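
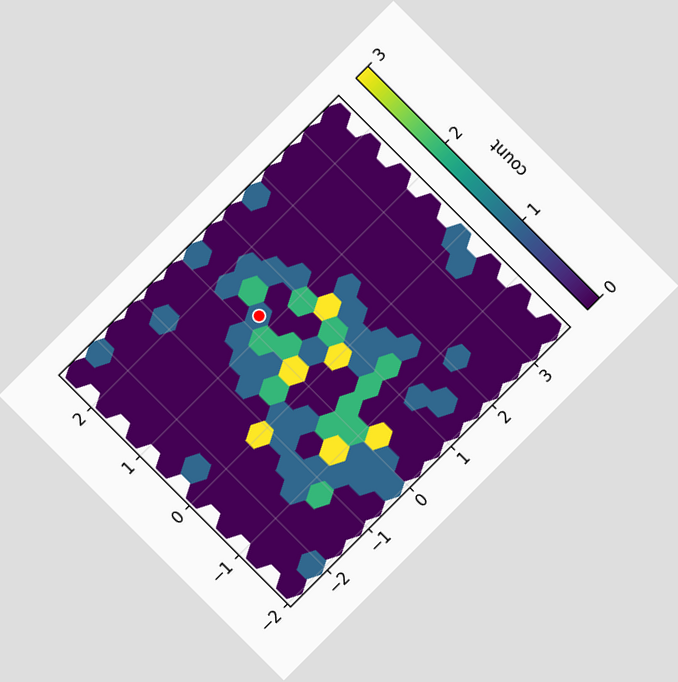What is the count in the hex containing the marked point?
1

The chart is tilted about 45° counter-clockwise. The marked hex reads 1 on the colorbar.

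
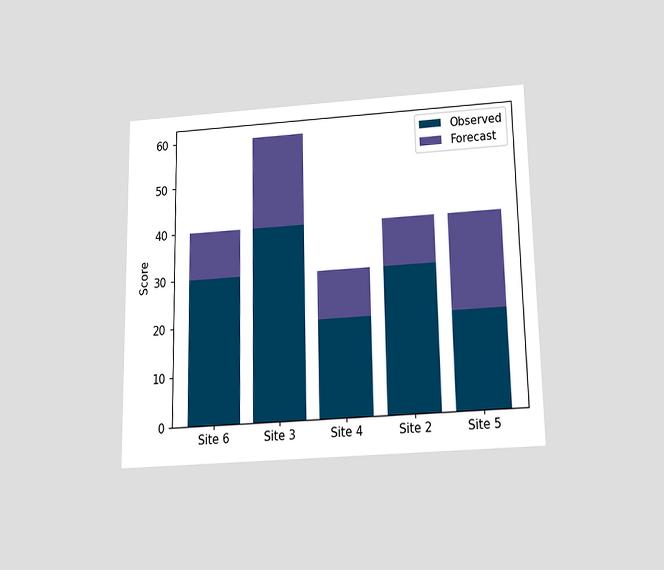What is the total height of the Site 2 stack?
40

The chart is viewed slightly from below. The Site 2 stack's top reaches 40 on the y-axis.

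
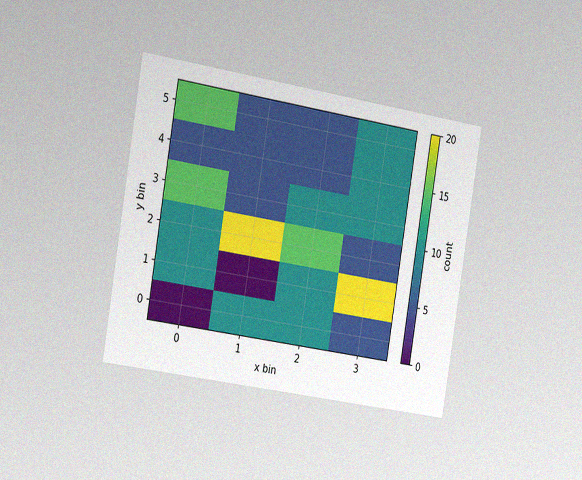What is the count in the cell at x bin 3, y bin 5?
The chart is tilted about 9° clockwise and viewed slightly from the left, with some photo noise. Matching the cell (3, 5) against the colorbar gives 10.

10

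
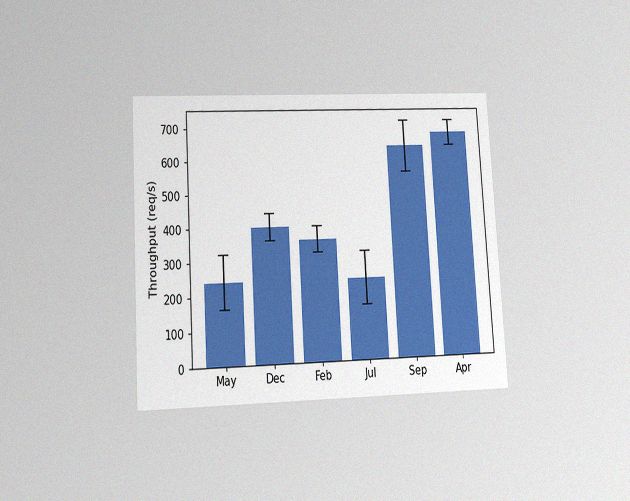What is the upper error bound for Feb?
400req/s

The chart is tilted about 3° counter-clockwise and viewed at a slight angle, with some photo noise. The Feb bar's upper whisker reaches 400req/s.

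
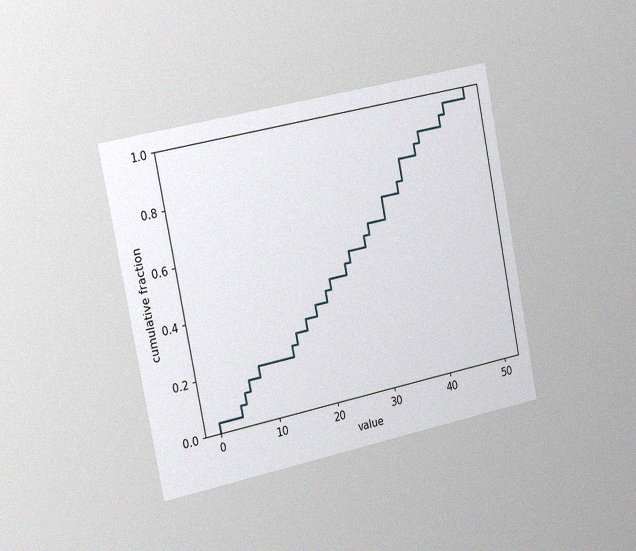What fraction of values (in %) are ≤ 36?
72%

The chart is tilted about 11° counter-clockwise and viewed slightly from the left, with some photo noise. At x=36 the ECDF step is at 72%.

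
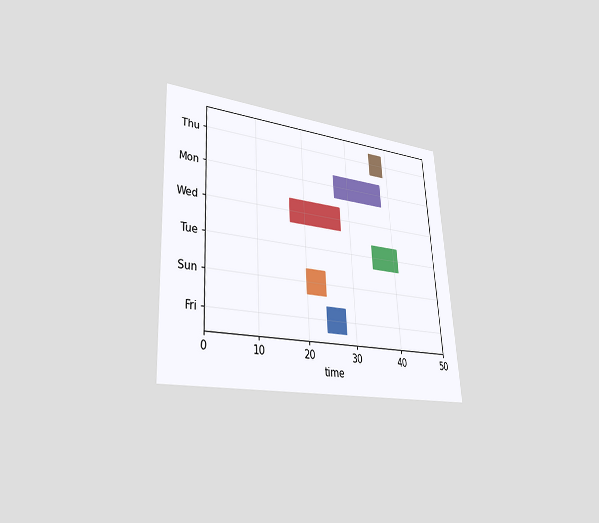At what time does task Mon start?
27

The chart is tilted about 3° counter-clockwise and viewed at a slight angle. The Mon bar begins at t=27.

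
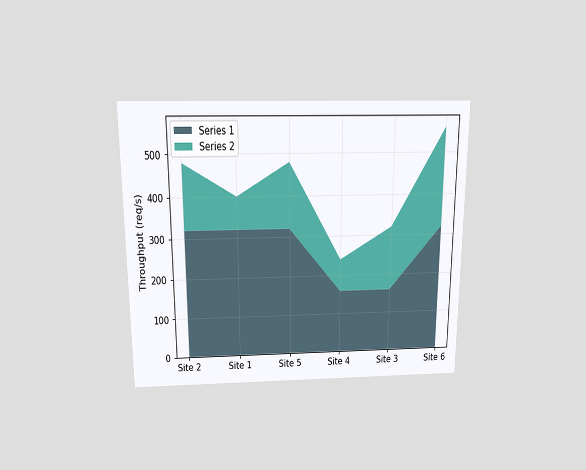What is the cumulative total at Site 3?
320req/s

The chart is viewed slightly from above. The stacked total at Site 3 reaches 320req/s.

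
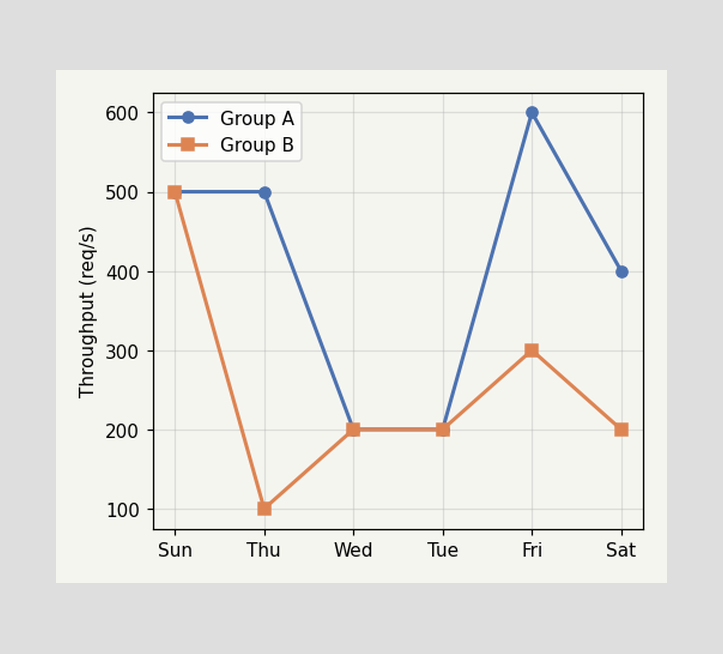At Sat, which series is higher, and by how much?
Group A, by 200req/s

At Sat, Group A sits above the other line by 200req/s.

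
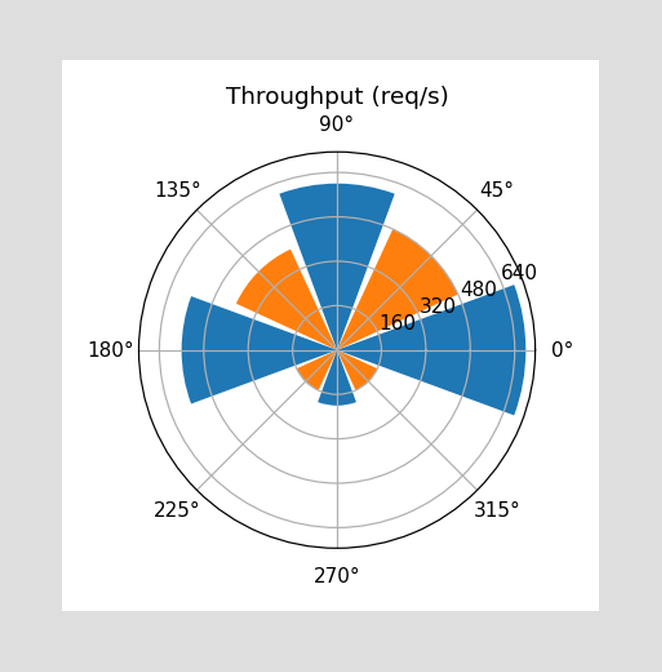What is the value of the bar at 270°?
200req/s

The bar at 270° reaches 200req/s on the radial axis.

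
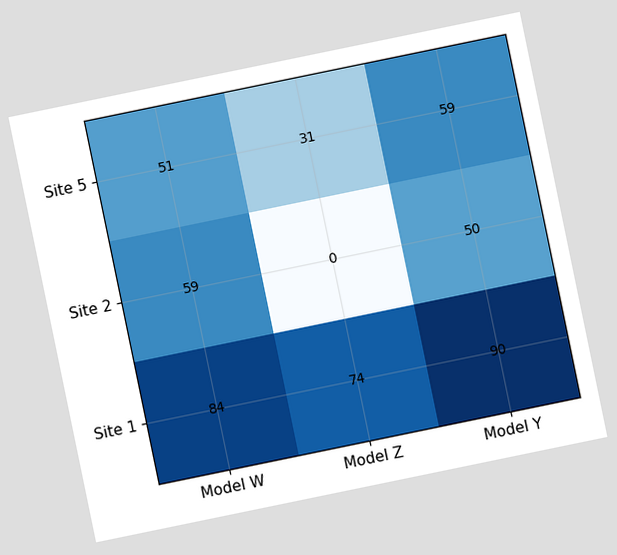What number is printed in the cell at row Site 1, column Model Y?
The chart is tilted about 12° counter-clockwise. The (Site 1, Model Y) cell reads 90.

90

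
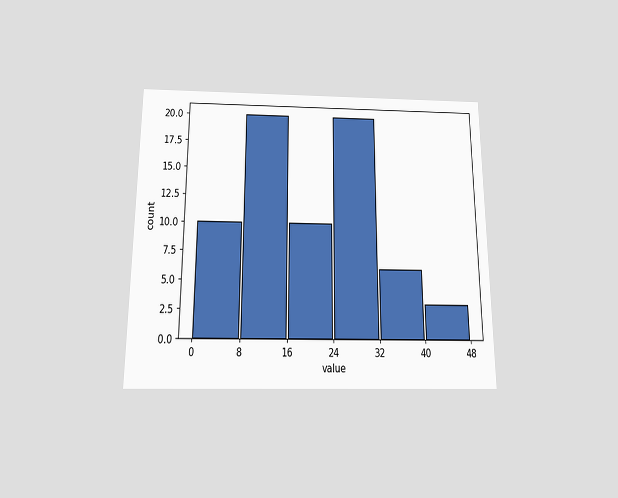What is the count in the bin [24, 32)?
20

The chart is viewed slightly from below. The [24, 32) bin has height 20.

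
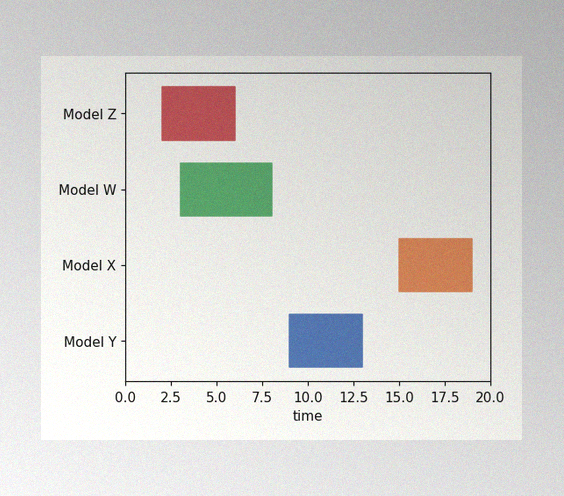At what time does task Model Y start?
9

The image has some photo noise and uneven lighting. The Model Y bar begins at t=9.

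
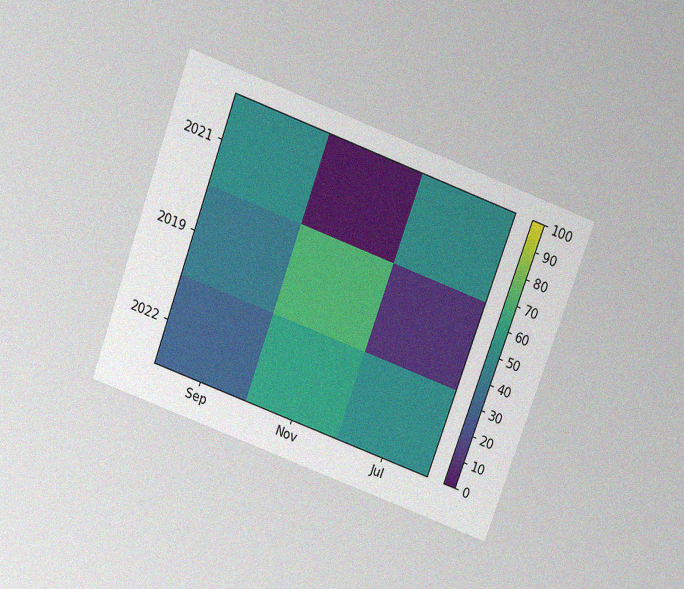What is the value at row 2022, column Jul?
50

The chart is tilted about 20° clockwise and viewed slightly from above, with some photo noise. Matching cell (2022, Jul) against the colorbar gives 50.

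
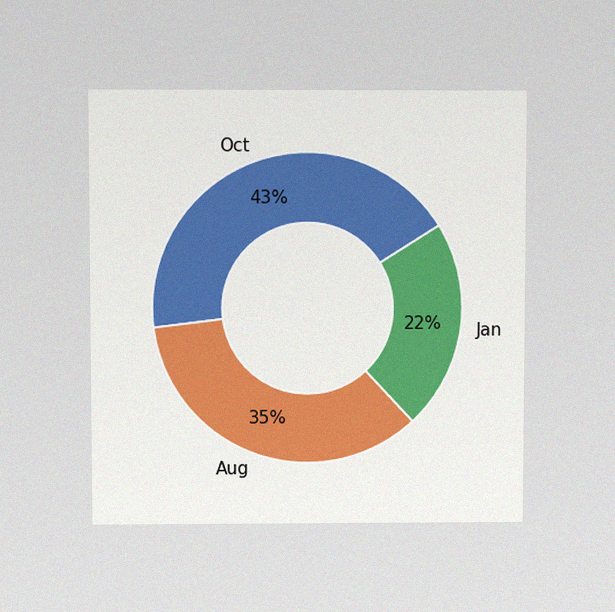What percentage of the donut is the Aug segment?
35%

The chart is viewed at a slight angle, with some photo noise. The Aug segment takes up 35% of the ring.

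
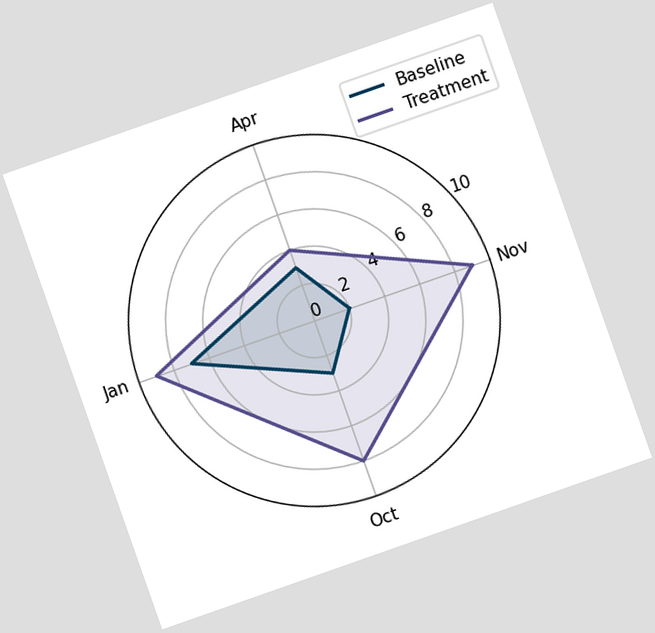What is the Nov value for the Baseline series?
2

The chart is tilted about 19° counter-clockwise. On the Nov axis, Baseline reaches 2.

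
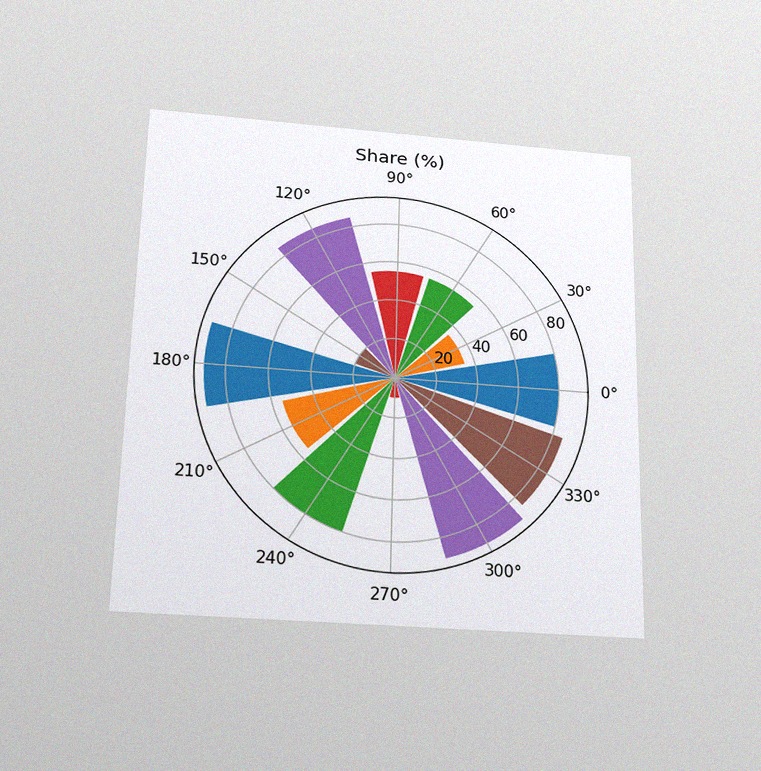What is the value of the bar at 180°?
The chart is viewed slightly from below, with some photo noise. The bar at 180° reaches 90% on the radial axis.

90%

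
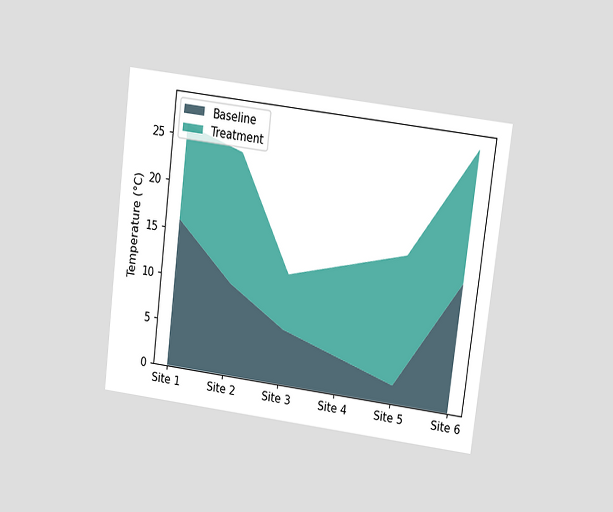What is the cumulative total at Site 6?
The chart is tilted about 7° clockwise and viewed at a slight angle. The stacked total at Site 6 reaches 28°C.

28°C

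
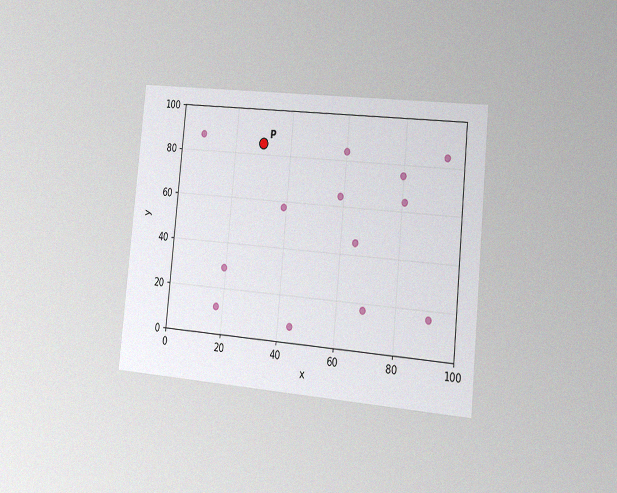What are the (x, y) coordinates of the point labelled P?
The chart is tilted about 6° clockwise and viewed slightly from the right, with some photo noise. Following the gridlines from P to each axis, P sits at (30, 85).

(30, 85)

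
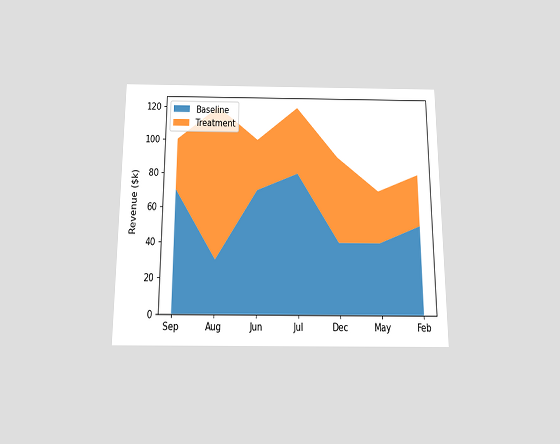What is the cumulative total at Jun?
$100k

The chart is viewed slightly from below. The stacked total at Jun reaches $100k.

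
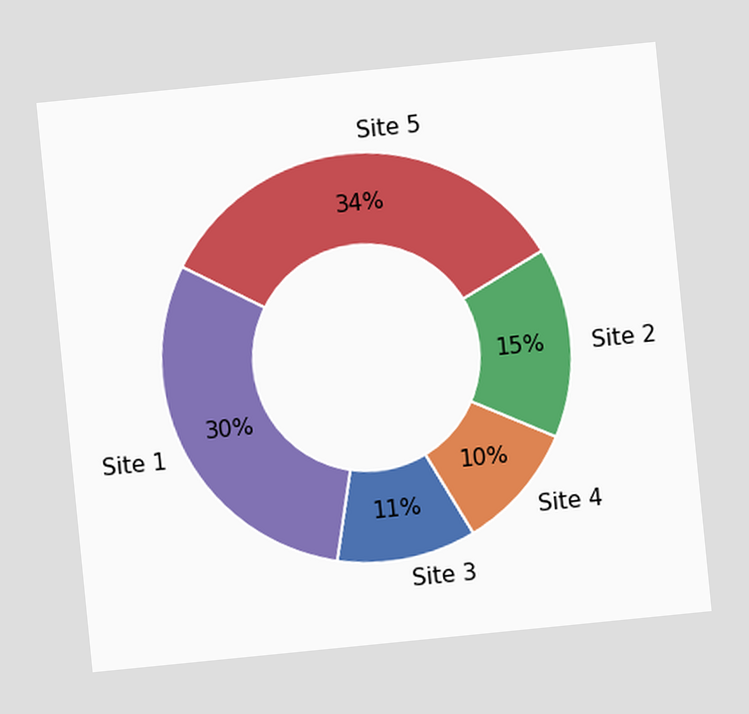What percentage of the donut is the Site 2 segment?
The chart is tilted about 6° counter-clockwise. The Site 2 segment takes up 15% of the ring.

15%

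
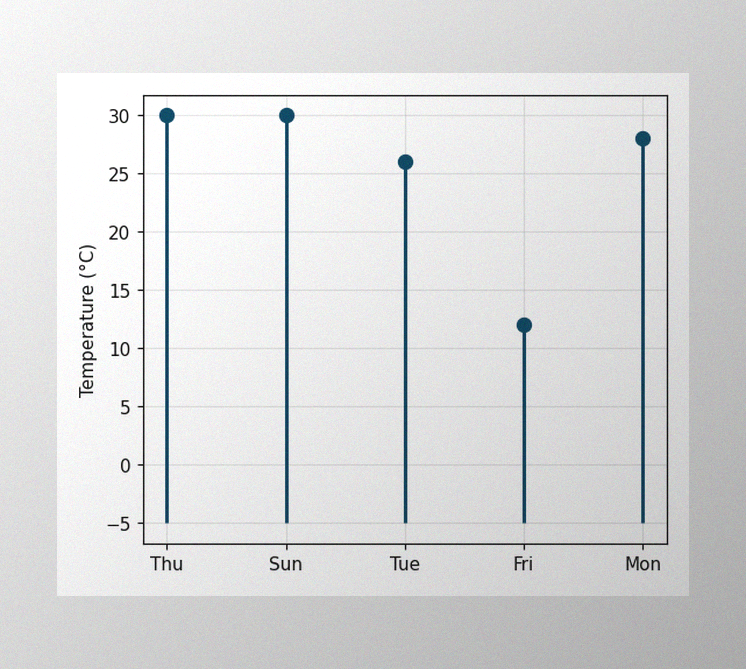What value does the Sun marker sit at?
30°C

The image has some photo noise and uneven lighting. The Sun marker sits at 30°C.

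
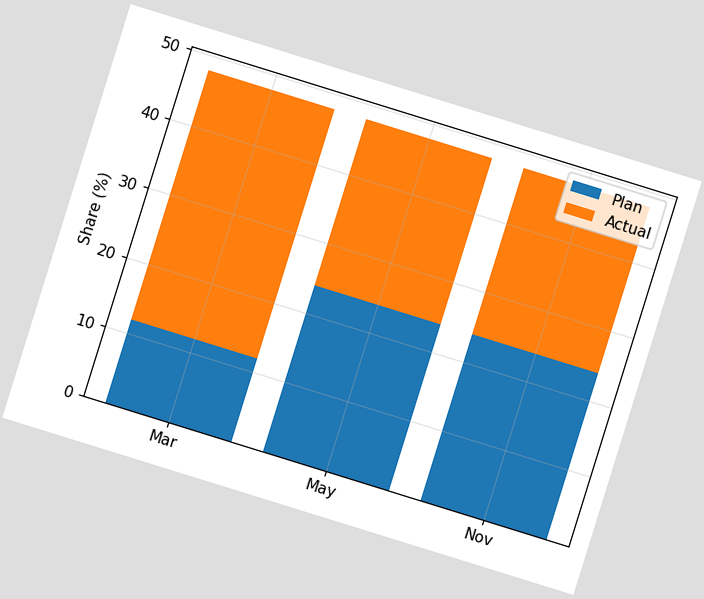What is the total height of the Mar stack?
The chart is tilted about 17° clockwise. The Mar stack's top reaches 48% on the y-axis.

48%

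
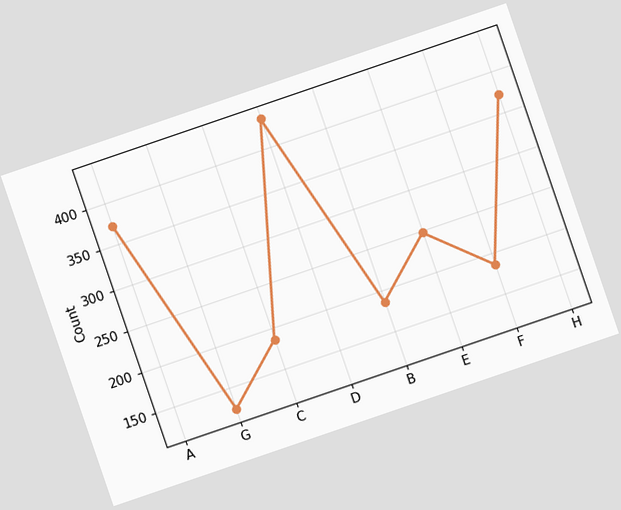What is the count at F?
The chart is tilted about 19° counter-clockwise. At F, the line is at 186.

186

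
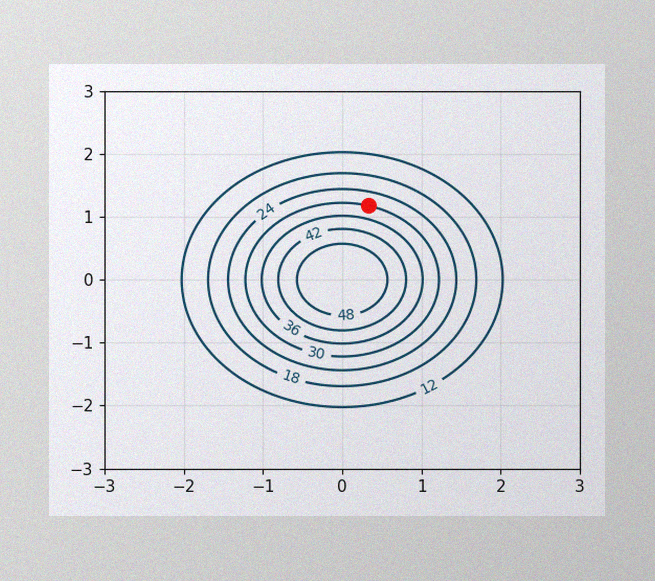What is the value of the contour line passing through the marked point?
30

The image has some photo noise and uneven lighting. The marked point sits on the contour labelled 30.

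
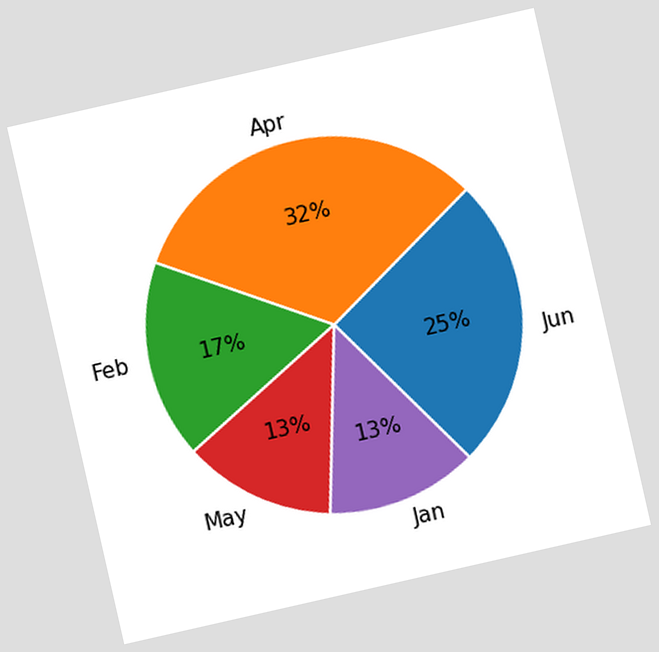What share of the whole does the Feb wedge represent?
17%

The chart is tilted about 13° counter-clockwise. The Feb slice takes up 17% of the pie.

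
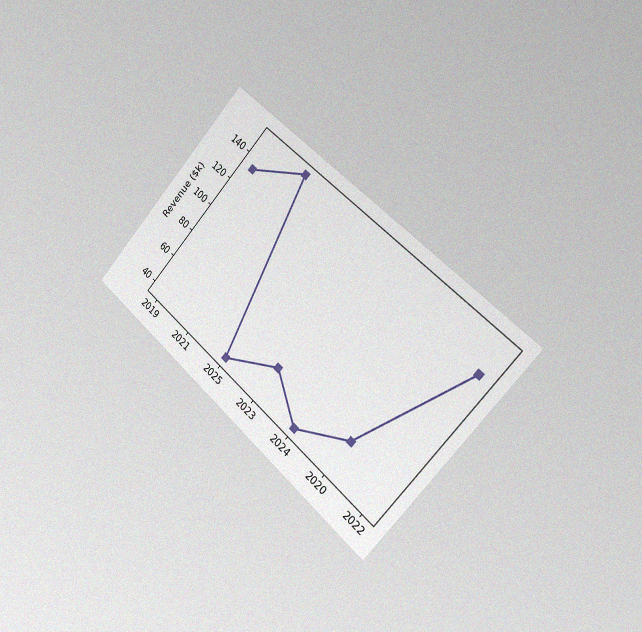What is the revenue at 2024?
The chart is tilted about 42° clockwise and viewed slightly from the right, with some photo noise. At 2024, the line is at $38k.

$38k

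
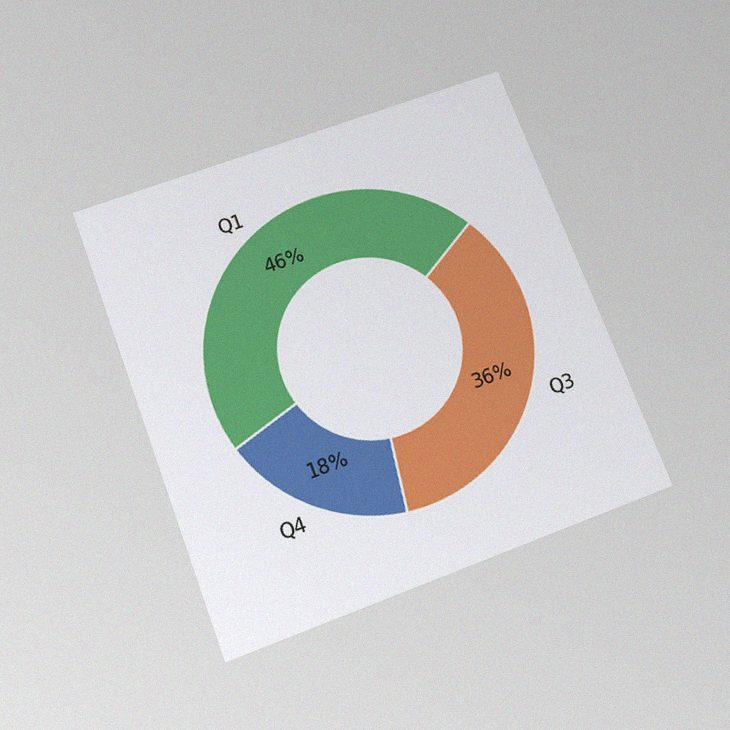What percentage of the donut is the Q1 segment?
The chart is tilted about 21° counter-clockwise and viewed slightly from below, with some photo noise. The Q1 segment takes up 46% of the ring.

46%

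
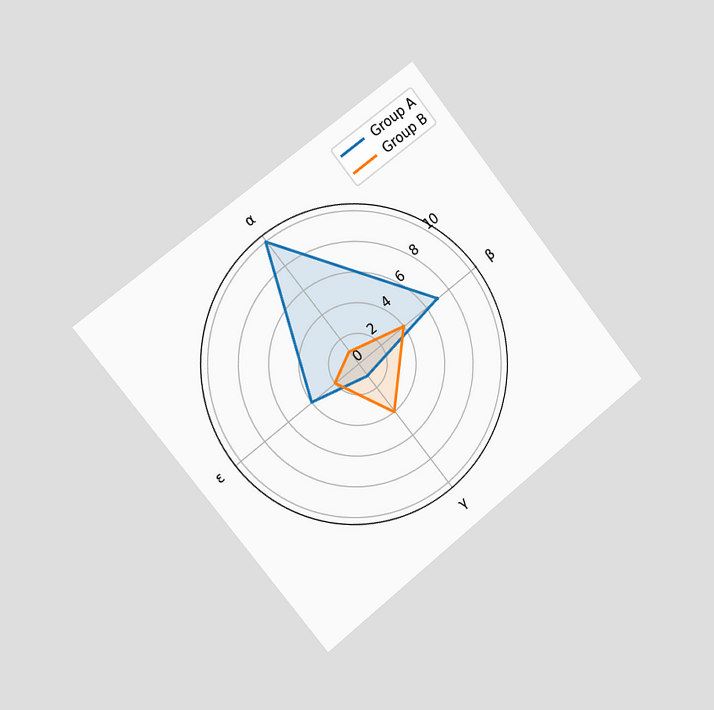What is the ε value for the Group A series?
4

The chart is tilted about 38° counter-clockwise and viewed slightly from the left. On the ε axis, Group A reaches 4.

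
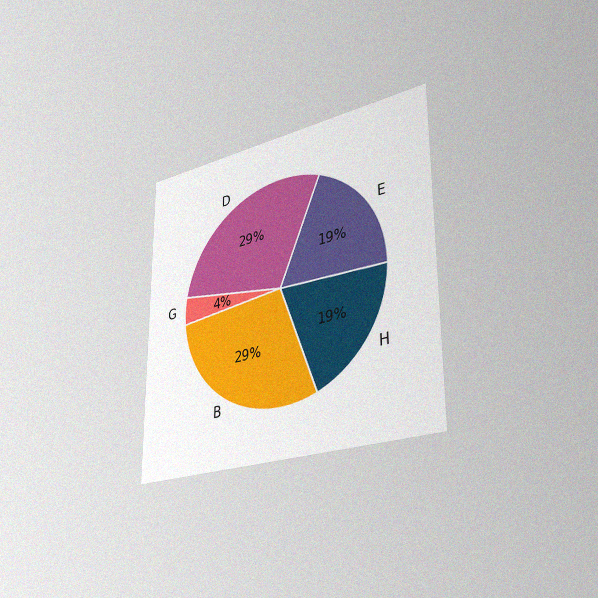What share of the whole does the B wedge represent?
The chart is viewed slightly from the right, with some photo noise. The B slice takes up 29% of the pie.

29%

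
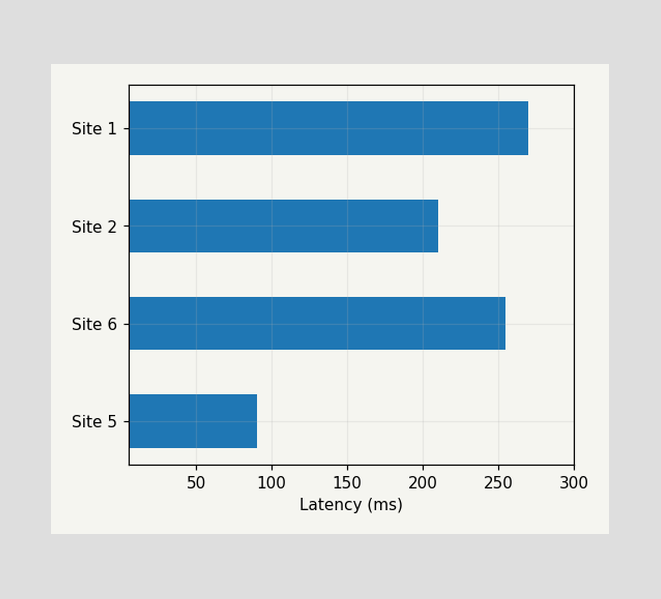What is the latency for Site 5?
90ms

Reading along the chart's x-axis, the Site 5 bar reaches 90ms.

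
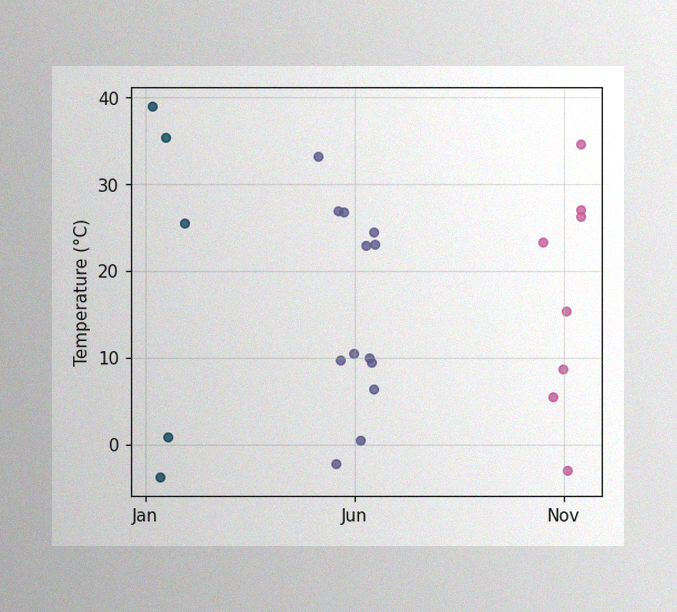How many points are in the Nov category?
8

The image has some photo noise and uneven lighting. Counting the markers in the Nov column gives 8.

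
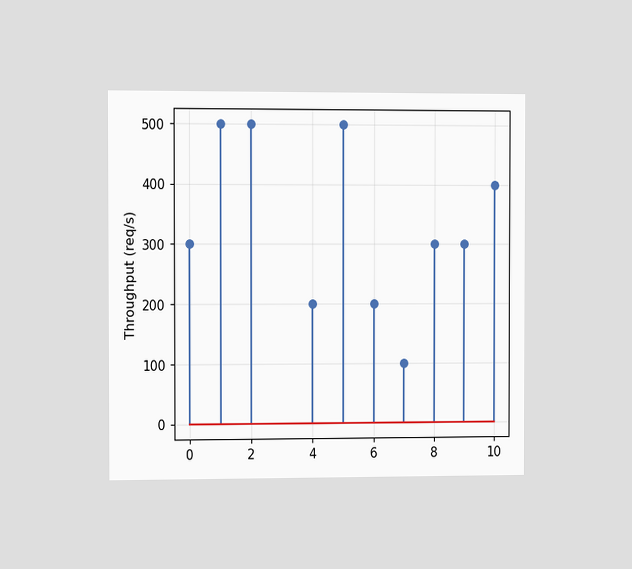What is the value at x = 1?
500req/s

The chart is viewed slightly from the left. The stem at x=1 reaches 500req/s.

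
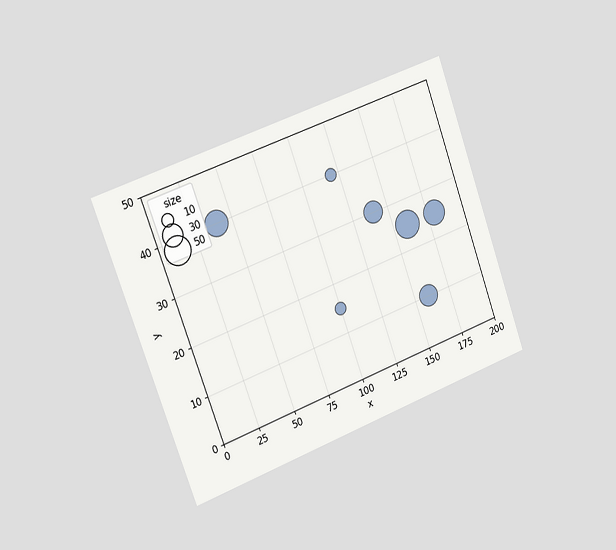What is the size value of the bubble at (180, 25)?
The chart is tilted about 20° counter-clockwise and viewed slightly from the left. Matching the bubble at (180, 25) against the size legend gives 40.

40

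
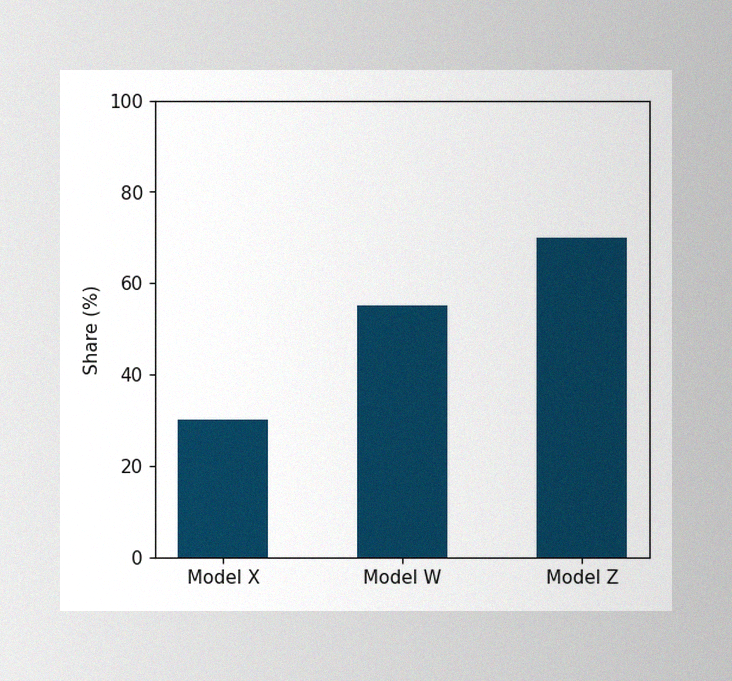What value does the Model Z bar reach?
The image has some photo noise and uneven lighting. Reading along the chart's y-axis, the Model Z bar reaches 70%.

70%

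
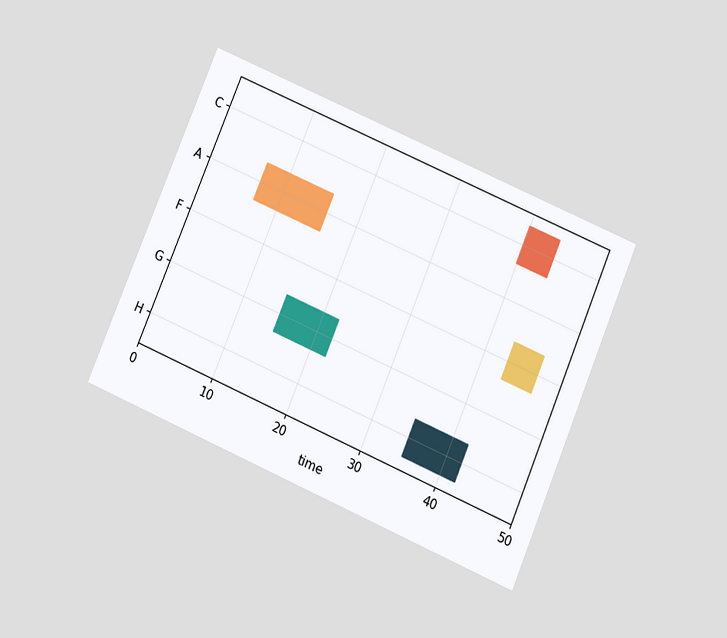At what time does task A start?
7

The chart is tilted about 23° clockwise and viewed slightly from below. The A bar begins at t=7.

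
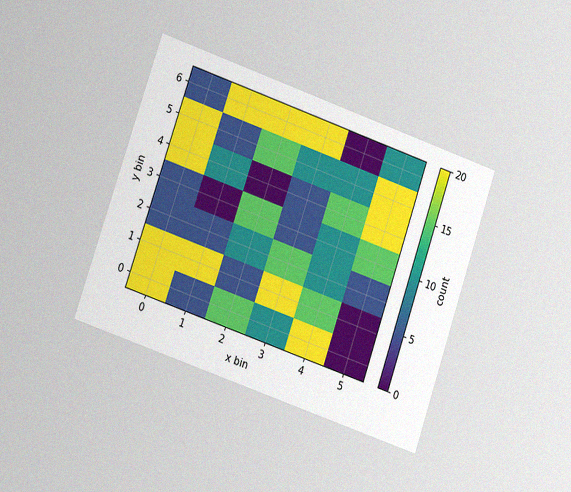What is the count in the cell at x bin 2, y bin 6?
20

The chart is tilted about 19° clockwise and viewed at a slight angle, with some photo noise. Matching the cell (2, 6) against the colorbar gives 20.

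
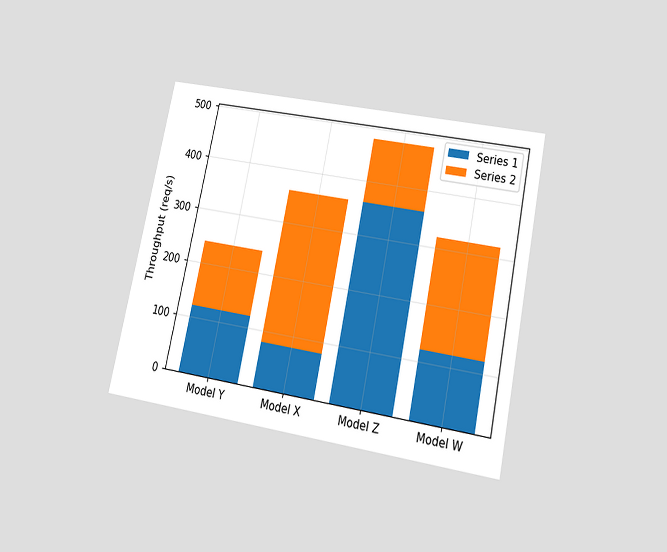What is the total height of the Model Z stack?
480req/s

The chart is tilted about 12° clockwise and viewed slightly from below. The Model Z stack's top reaches 480req/s on the y-axis.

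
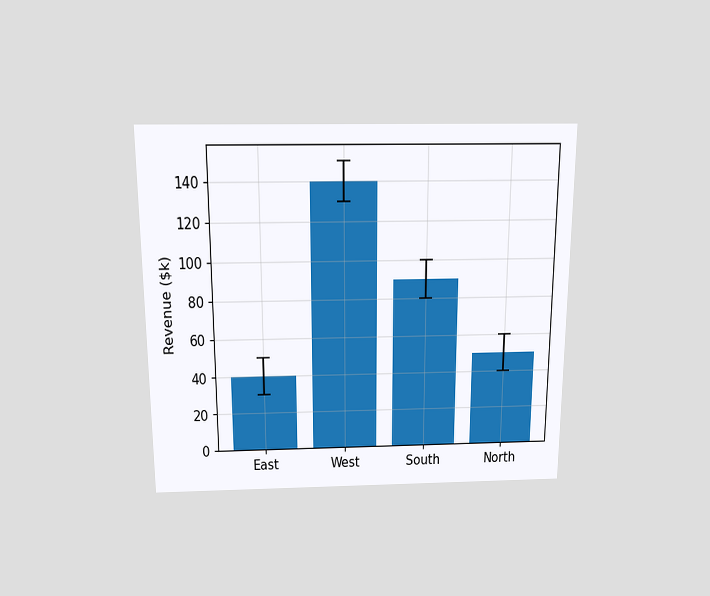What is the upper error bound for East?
$50k

The chart is viewed slightly from above. The East bar's upper whisker reaches $50k.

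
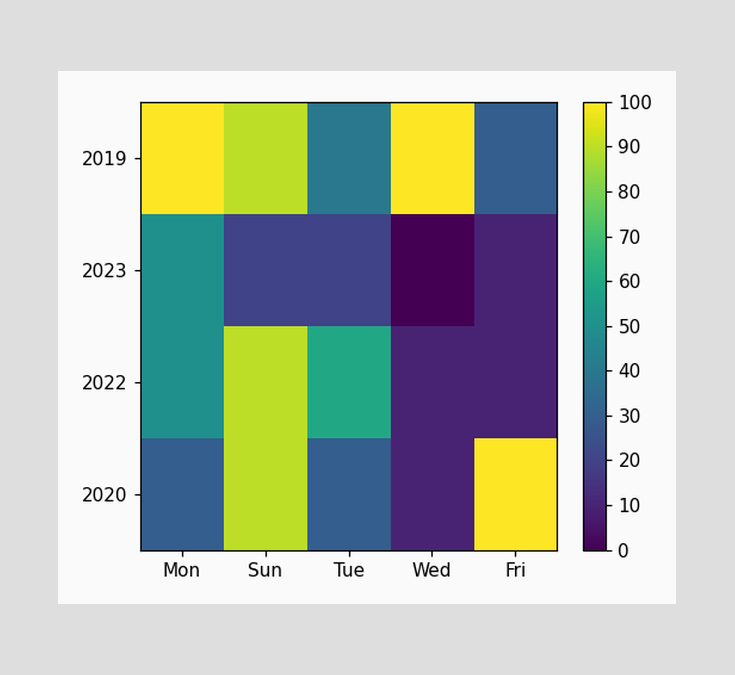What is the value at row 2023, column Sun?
Matching cell (2023, Sun) against the colorbar gives 20.

20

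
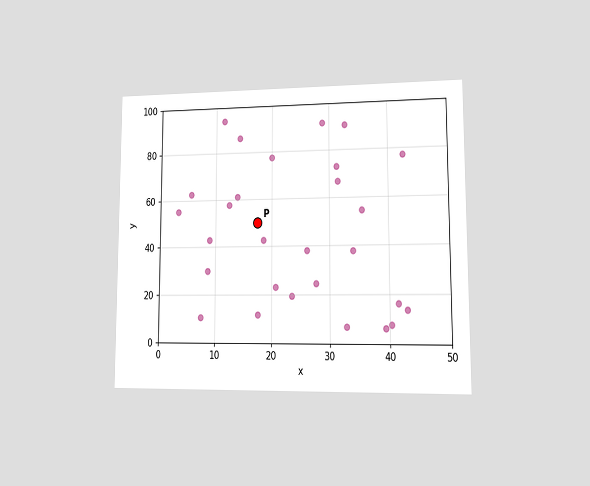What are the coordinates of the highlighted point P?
The chart is viewed at a slight angle. Following the gridlines from P to each axis, P sits at (17.5, 50).

(17.5, 50)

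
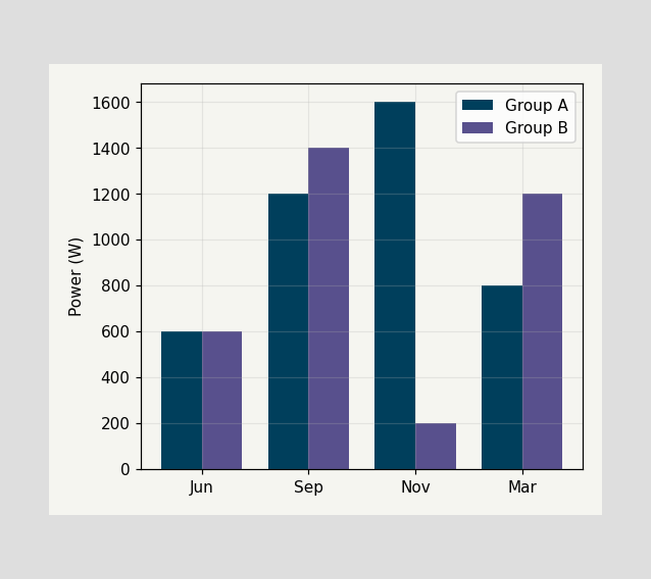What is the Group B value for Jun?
The Group B bar at Jun reaches 600W on the y-axis.

600W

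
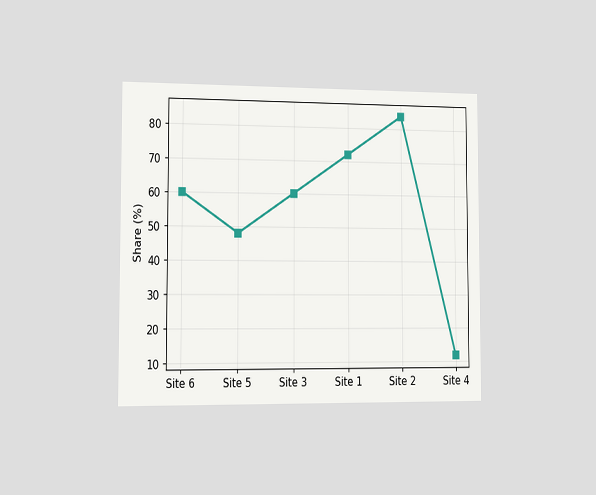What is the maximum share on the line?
84%

The chart is viewed slightly from the left. The highest point is at Site 2, and reading across to the y-axis gives 84%.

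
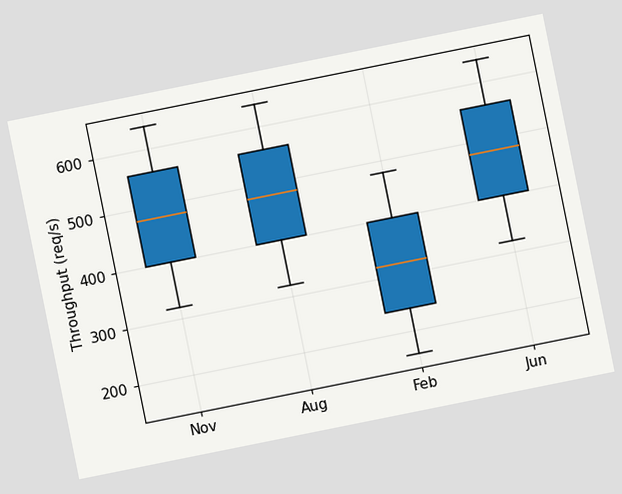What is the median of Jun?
The chart is tilted about 11° counter-clockwise. The median line in the Jun box sits at 480req/s.

480req/s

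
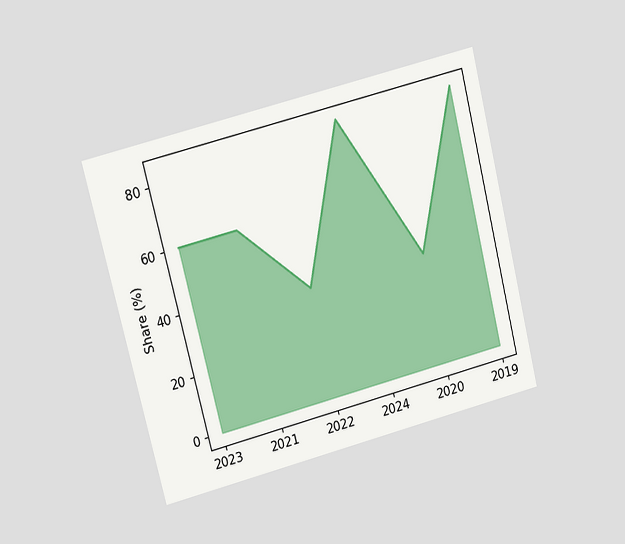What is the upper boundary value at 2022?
36%

The chart is tilted about 14° counter-clockwise and viewed at a slight angle. At 2022 the upper boundary is at 36%.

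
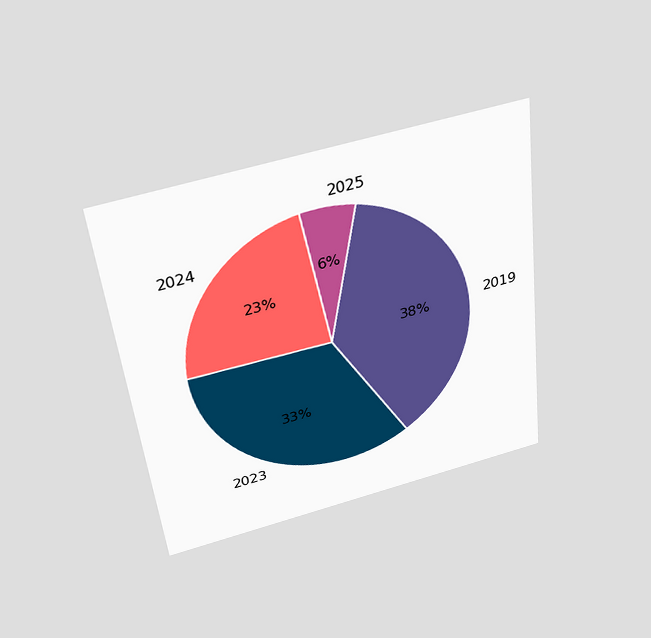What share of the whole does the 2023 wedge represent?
33%

The chart is tilted about 7° counter-clockwise and viewed slightly from above. The 2023 slice takes up 33% of the pie.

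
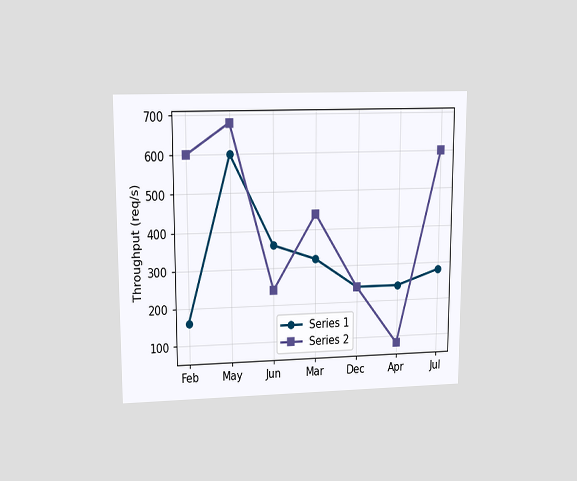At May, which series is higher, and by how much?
Series 2, by 80req/s

The chart is viewed at a slight angle. At May, Series 2 sits above the other line by 80req/s.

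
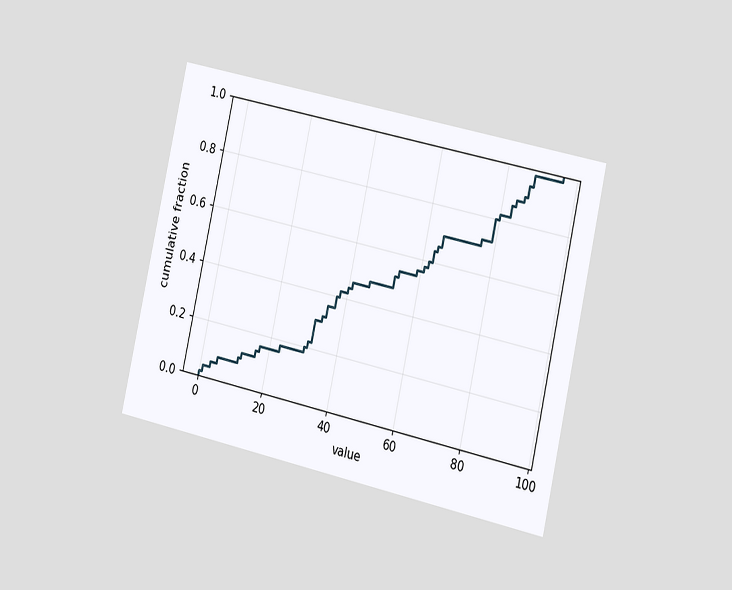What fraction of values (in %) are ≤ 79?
80%

The chart is tilted about 13° clockwise and viewed slightly from the right. At x=79 the ECDF step is at 80%.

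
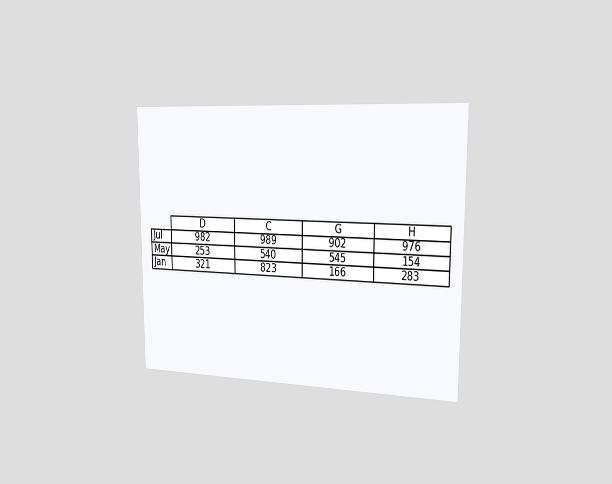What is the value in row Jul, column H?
The chart is viewed slightly from the right. The (Jul, H) cell reads 976.

976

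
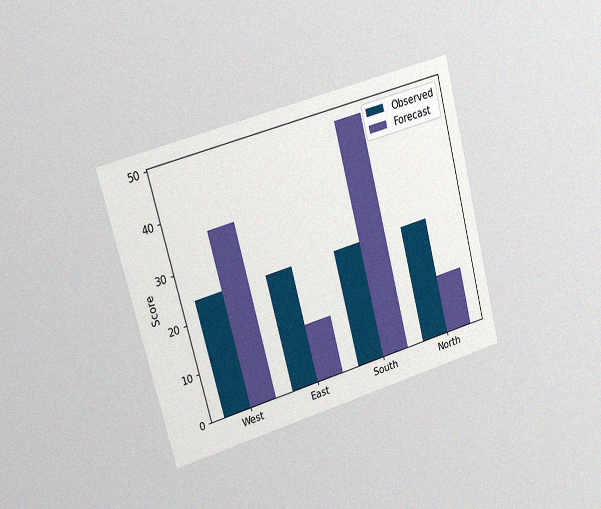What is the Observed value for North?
The chart is tilted about 15° counter-clockwise and viewed slightly from the left, with some photo noise. The Observed bar at North reaches 24 on the y-axis.

24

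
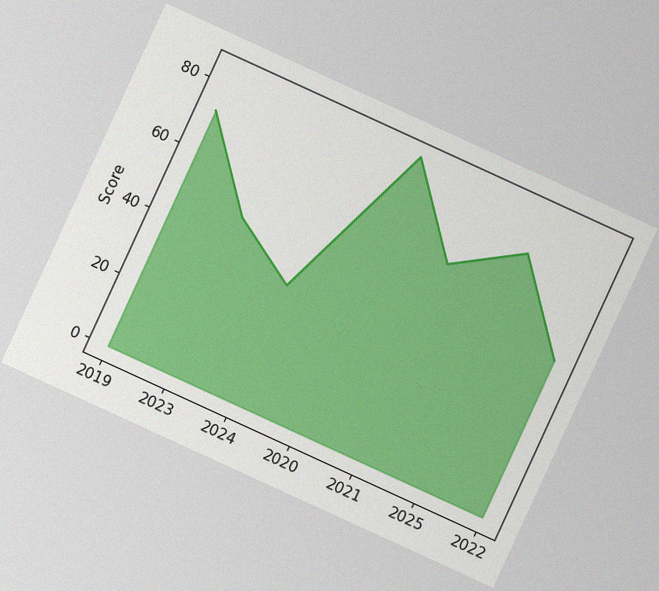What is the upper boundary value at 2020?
The chart is tilted about 25° clockwise, with some photo noise. At 2020 the upper boundary is at 84.

84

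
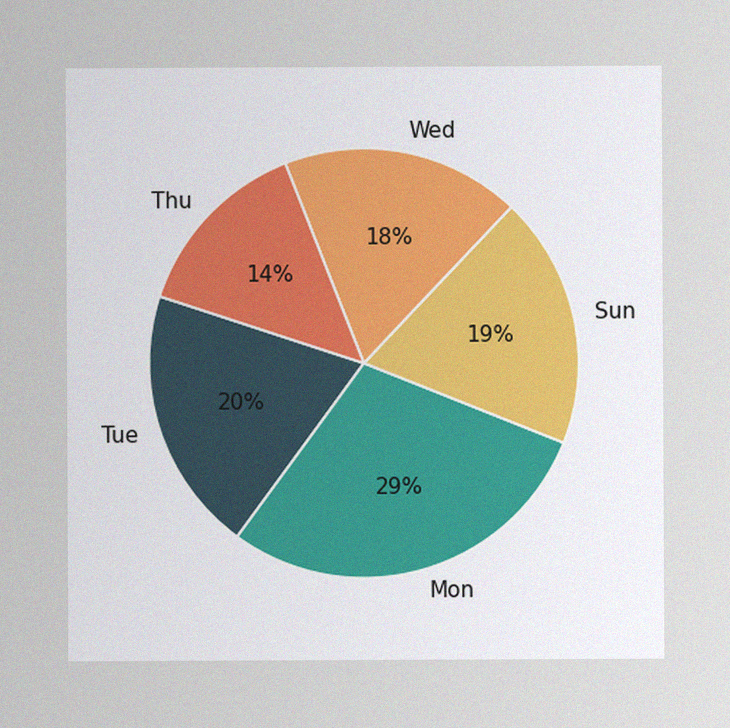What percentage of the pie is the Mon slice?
The image has some photo noise and uneven lighting. The Mon slice takes up 29% of the pie.

29%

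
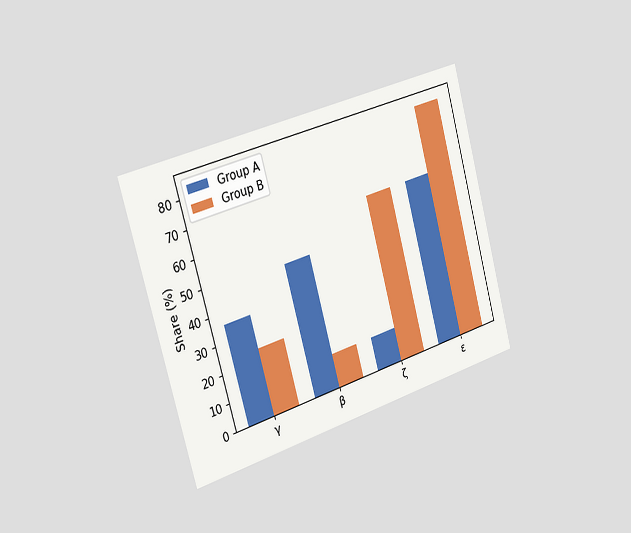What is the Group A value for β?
48%

The chart is tilted about 16° counter-clockwise and viewed slightly from the left. The Group A bar at β reaches 48% on the y-axis.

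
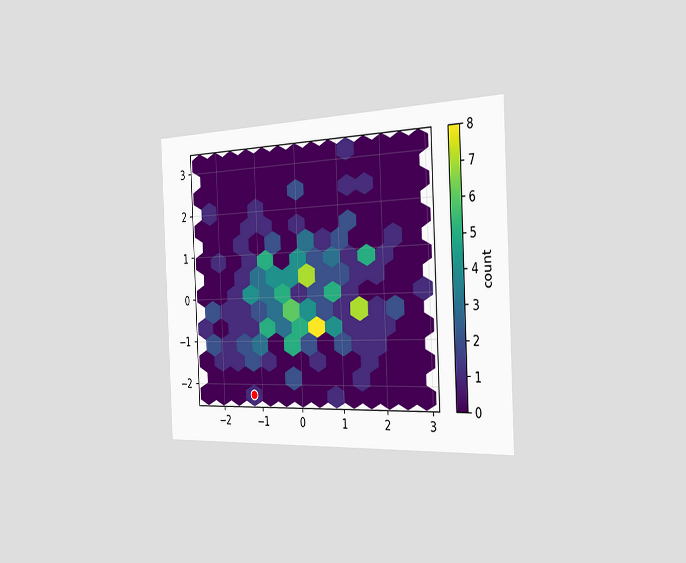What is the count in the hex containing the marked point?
1

The chart is tilted about 3° counter-clockwise and viewed slightly from the right. The marked hex reads 1 on the colorbar.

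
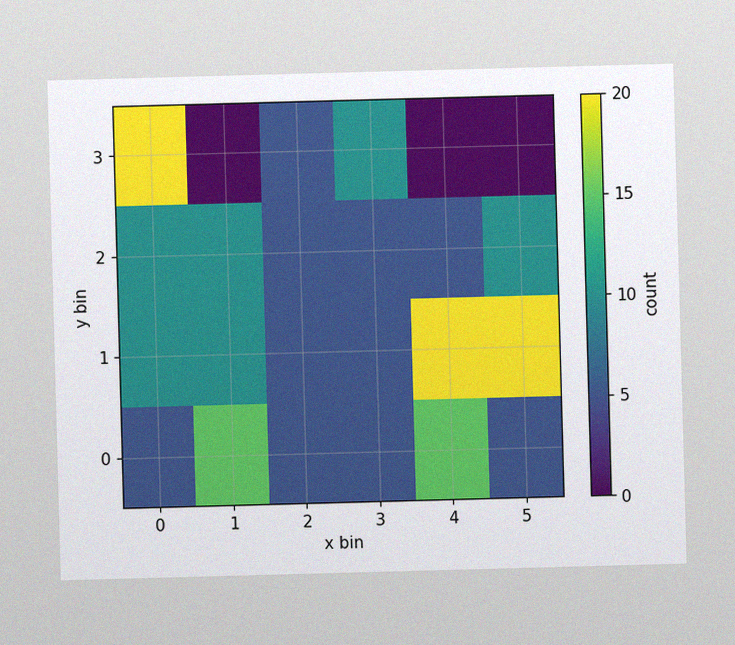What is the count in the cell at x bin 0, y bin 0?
5

The image has some photo noise and uneven lighting. Matching the cell (0, 0) against the colorbar gives 5.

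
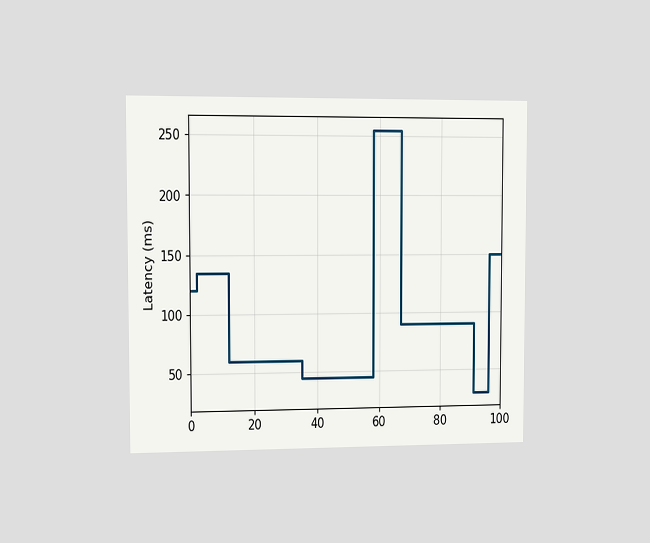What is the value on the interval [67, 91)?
90ms

The chart is viewed slightly from the left. On [67, 91) the step sits at 90ms.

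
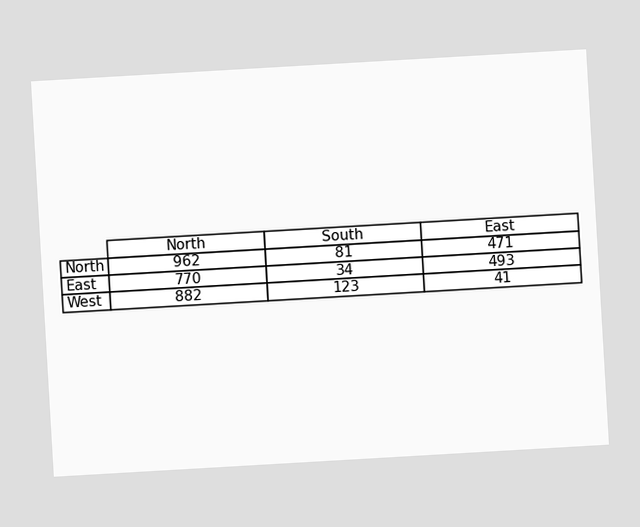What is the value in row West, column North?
The chart is tilted about 3° counter-clockwise. The (West, North) cell reads 882.

882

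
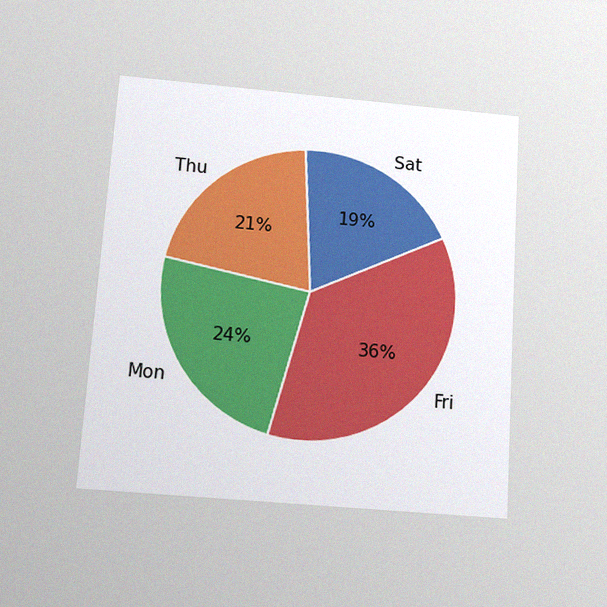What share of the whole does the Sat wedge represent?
The chart is tilted about 4° clockwise and viewed slightly from below, with some photo noise. The Sat slice takes up 19% of the pie.

19%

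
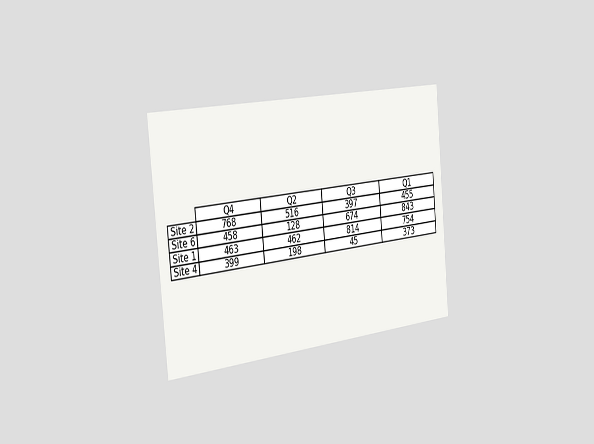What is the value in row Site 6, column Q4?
The chart is tilted about 5° counter-clockwise and viewed slightly from the left. The (Site 6, Q4) cell reads 458.

458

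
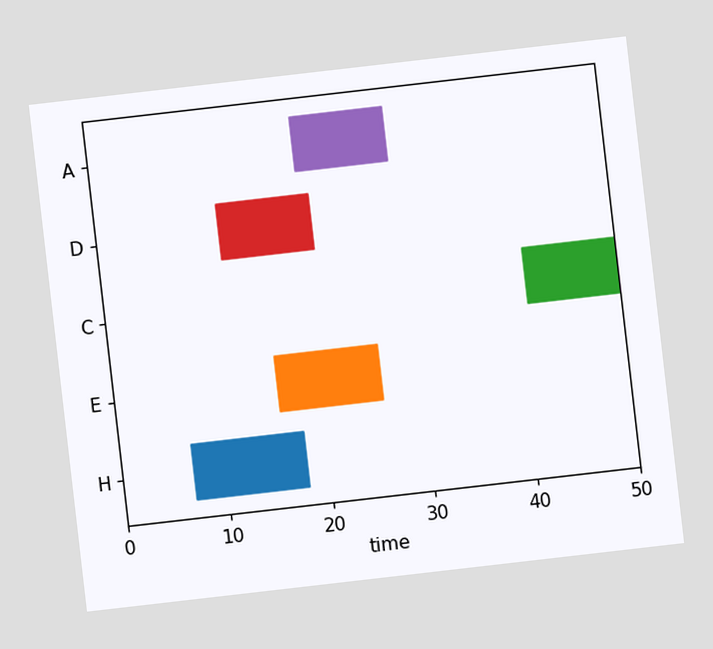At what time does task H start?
The chart is tilted about 7° counter-clockwise. The H bar begins at t=7.

7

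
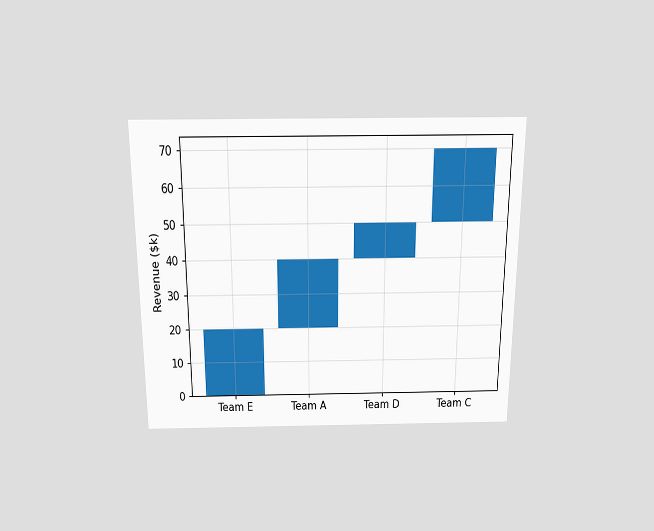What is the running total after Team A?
The chart is viewed slightly from above. After Team A the running total reaches $40k.

$40k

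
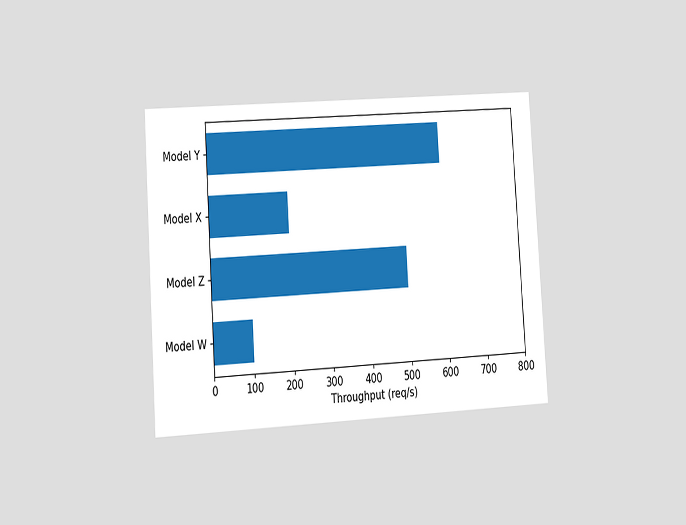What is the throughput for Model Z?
The chart is tilted about 4° counter-clockwise and viewed slightly from the left. Reading along the chart's x-axis, the Model Z bar reaches 500req/s.

500req/s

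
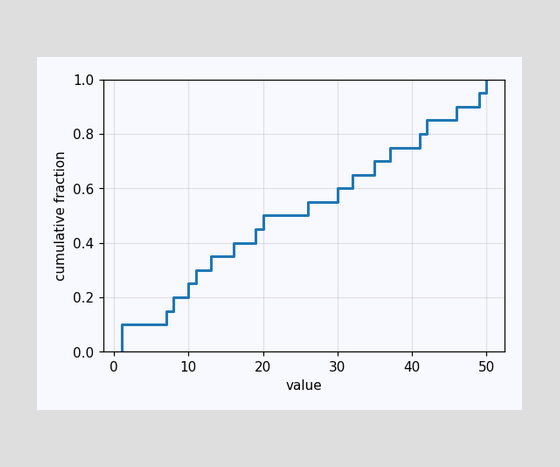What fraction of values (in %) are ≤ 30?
60%

At x=30 the ECDF step is at 60%.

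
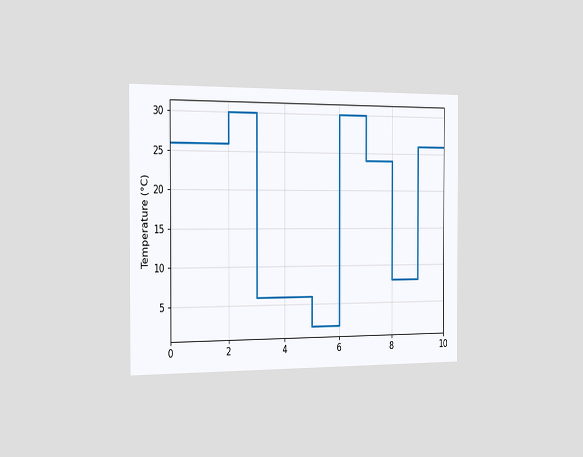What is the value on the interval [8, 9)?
The chart is viewed slightly from the left. On [8, 9) the step sits at 8°C.

8°C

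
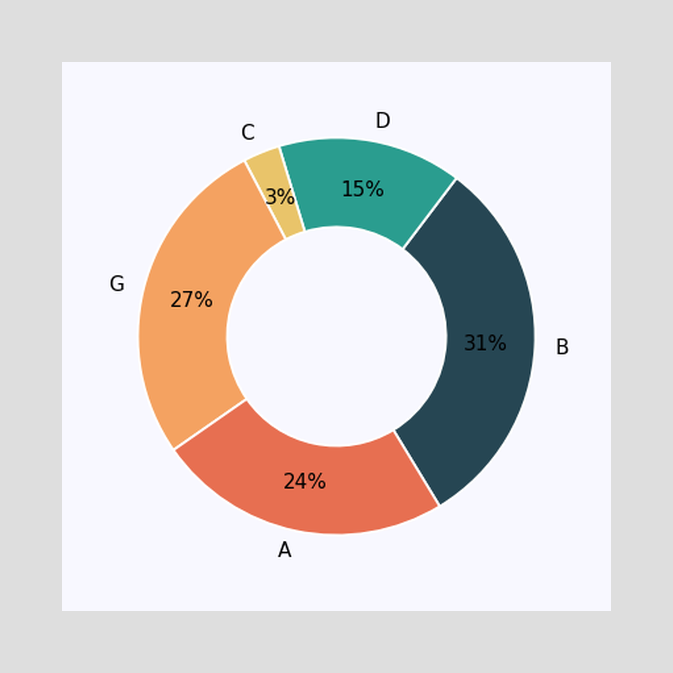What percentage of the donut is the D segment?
15%

The D segment takes up 15% of the ring.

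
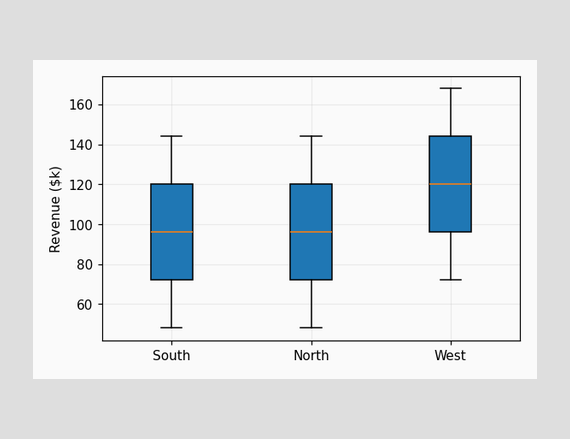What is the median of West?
$120k

The median line in the West box sits at $120k.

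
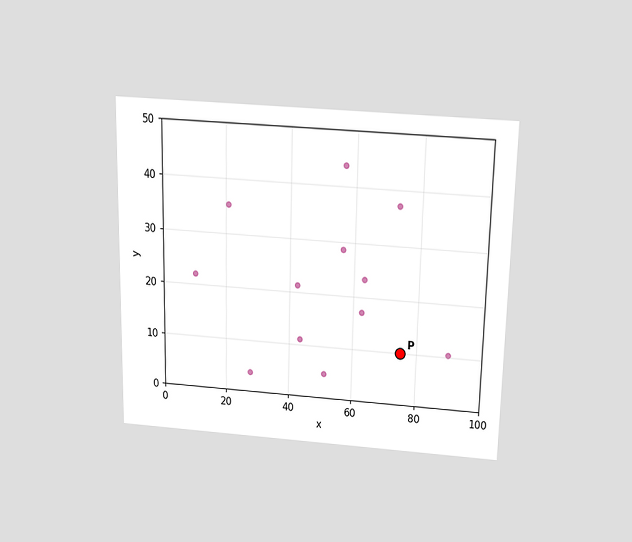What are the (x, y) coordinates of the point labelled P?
The chart is viewed slightly from above. Following the gridlines from P to each axis, P sits at (75, 10).

(75, 10)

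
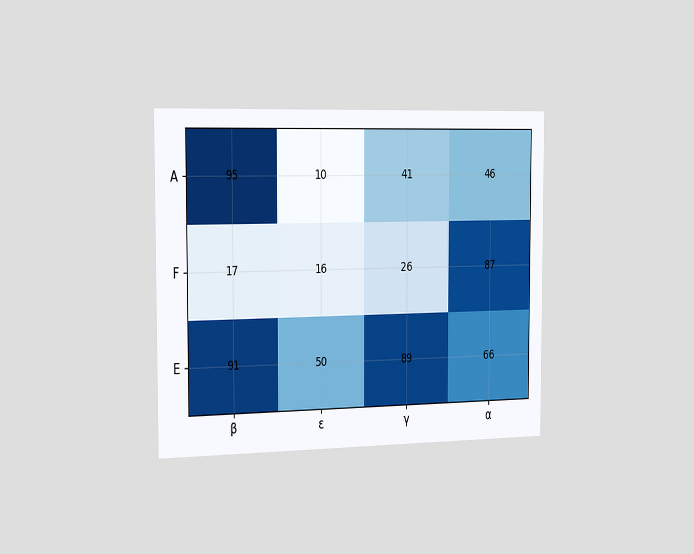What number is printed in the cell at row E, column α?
The chart is viewed slightly from the left. The (E, α) cell reads 66.

66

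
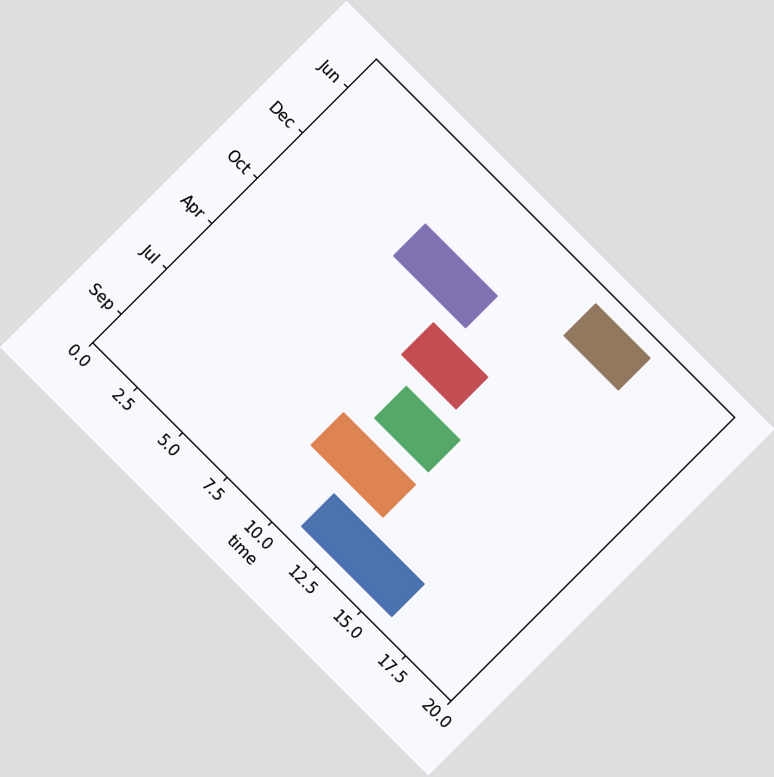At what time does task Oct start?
9

The chart is tilted about 45° clockwise. The Oct bar begins at t=9.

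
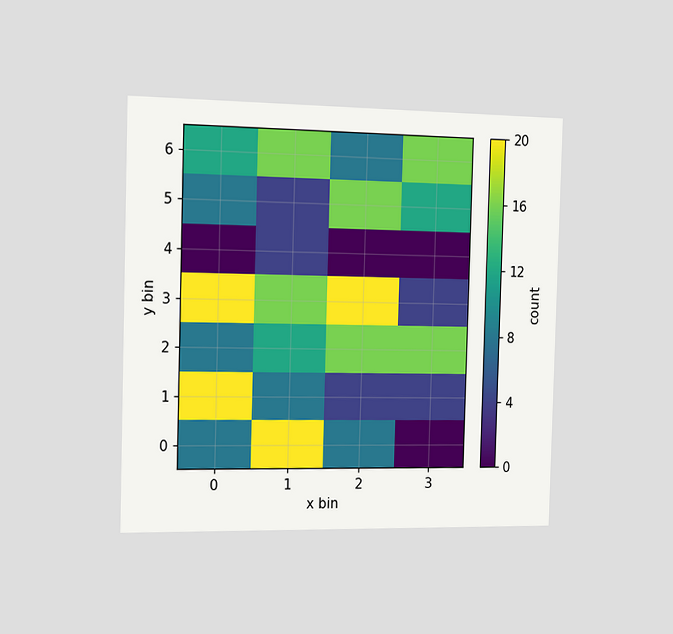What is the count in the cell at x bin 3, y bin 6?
The chart is viewed slightly from the left. Matching the cell (3, 6) against the colorbar gives 16.

16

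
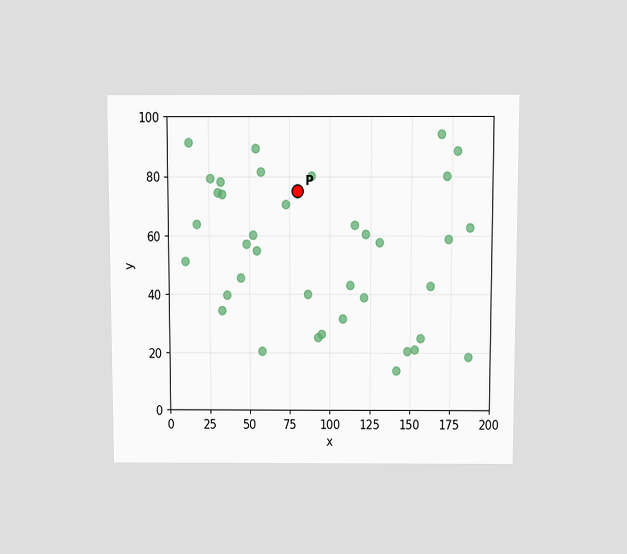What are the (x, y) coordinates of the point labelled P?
(80, 75)

The chart is viewed slightly from above. Following the gridlines from P to each axis, P sits at (80, 75).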